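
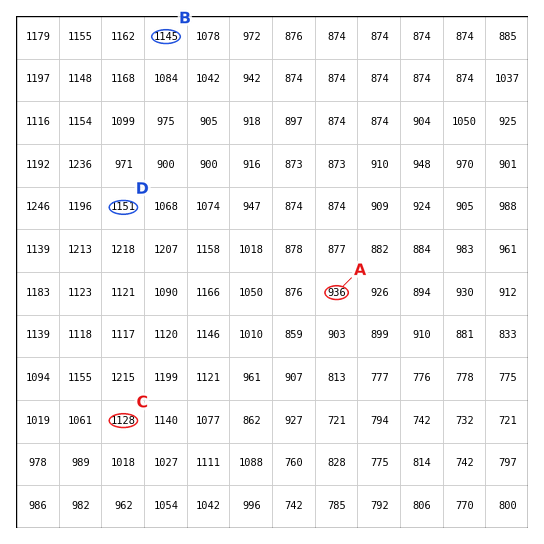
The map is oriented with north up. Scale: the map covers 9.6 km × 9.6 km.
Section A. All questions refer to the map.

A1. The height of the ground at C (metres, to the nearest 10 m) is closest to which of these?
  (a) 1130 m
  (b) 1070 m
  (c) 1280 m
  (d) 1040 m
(a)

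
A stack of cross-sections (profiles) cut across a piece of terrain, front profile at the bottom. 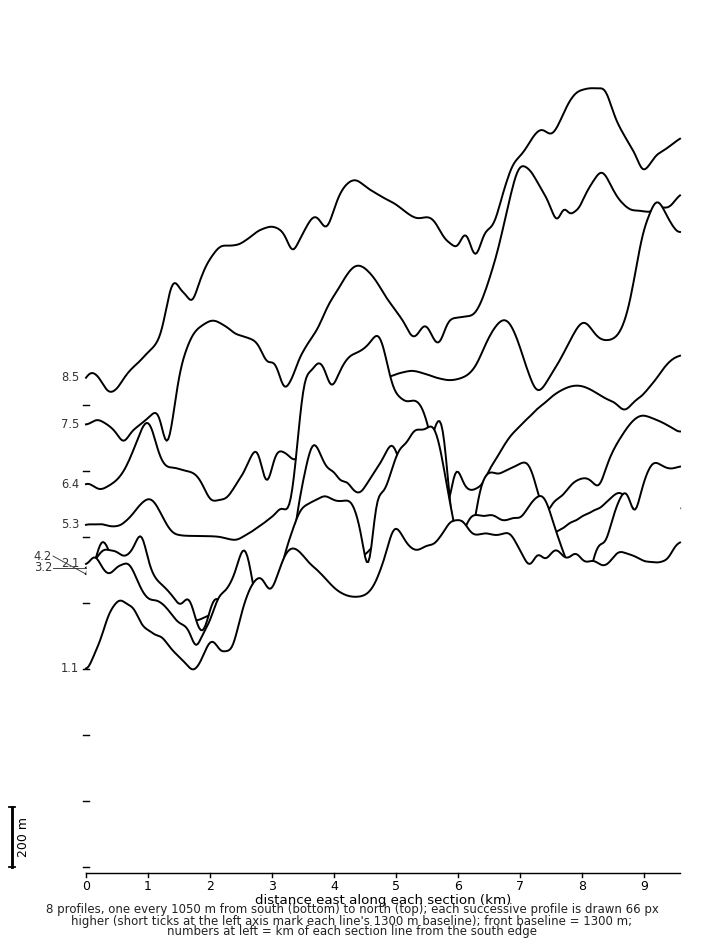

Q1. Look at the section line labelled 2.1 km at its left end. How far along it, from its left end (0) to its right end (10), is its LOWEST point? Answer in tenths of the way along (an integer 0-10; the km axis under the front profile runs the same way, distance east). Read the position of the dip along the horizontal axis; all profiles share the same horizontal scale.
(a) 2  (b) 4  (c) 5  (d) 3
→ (a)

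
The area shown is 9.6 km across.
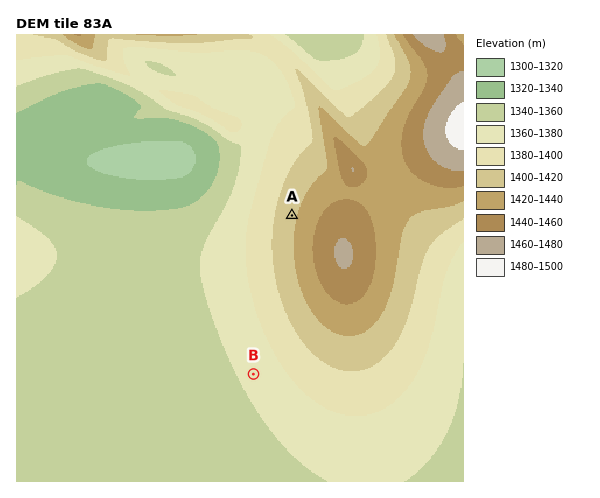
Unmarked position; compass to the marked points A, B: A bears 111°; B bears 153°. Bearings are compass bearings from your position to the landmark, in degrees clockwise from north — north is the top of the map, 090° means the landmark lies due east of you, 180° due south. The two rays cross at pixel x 144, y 158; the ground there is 1315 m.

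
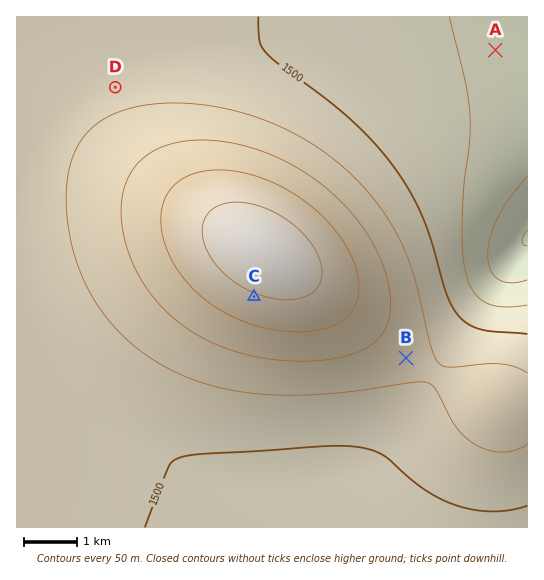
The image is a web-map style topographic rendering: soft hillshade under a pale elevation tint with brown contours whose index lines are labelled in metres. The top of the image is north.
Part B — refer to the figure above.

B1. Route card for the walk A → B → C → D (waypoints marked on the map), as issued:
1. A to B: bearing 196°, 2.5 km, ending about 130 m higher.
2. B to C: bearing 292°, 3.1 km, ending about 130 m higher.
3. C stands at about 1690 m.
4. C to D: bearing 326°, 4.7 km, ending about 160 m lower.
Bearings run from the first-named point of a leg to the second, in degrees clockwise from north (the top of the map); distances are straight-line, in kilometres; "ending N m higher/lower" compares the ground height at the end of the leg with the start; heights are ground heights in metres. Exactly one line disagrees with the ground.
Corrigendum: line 1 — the distance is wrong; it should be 6.0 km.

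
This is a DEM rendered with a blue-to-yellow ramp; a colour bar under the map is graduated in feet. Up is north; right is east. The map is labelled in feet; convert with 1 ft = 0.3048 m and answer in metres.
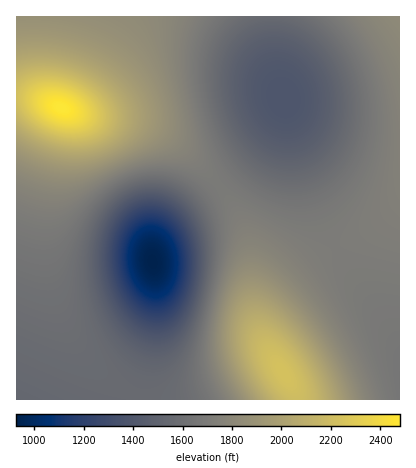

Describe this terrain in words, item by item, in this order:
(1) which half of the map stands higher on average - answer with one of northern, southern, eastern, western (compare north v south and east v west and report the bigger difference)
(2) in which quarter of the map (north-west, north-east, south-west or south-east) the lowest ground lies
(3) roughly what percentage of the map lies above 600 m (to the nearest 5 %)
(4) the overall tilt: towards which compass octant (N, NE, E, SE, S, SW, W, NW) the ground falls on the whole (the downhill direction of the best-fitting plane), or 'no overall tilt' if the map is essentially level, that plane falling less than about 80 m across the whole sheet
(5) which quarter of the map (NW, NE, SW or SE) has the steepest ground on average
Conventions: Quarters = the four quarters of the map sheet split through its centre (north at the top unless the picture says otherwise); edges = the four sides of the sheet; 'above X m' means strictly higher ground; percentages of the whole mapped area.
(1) Taken as a whole, the northern half is higher than the southern.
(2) The lowest ground is in the south-west quarter.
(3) Ground above 600 m makes up about 15 % of the sheet.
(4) There is no overall tilt: the best-fitting plane is nearly level.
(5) The steepest ground, on average, is in the north-west quarter.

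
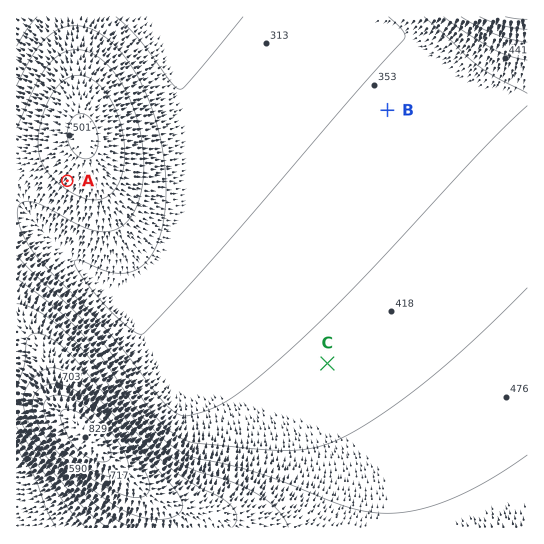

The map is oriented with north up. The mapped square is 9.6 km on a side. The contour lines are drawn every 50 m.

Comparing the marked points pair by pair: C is below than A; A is above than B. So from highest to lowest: A C B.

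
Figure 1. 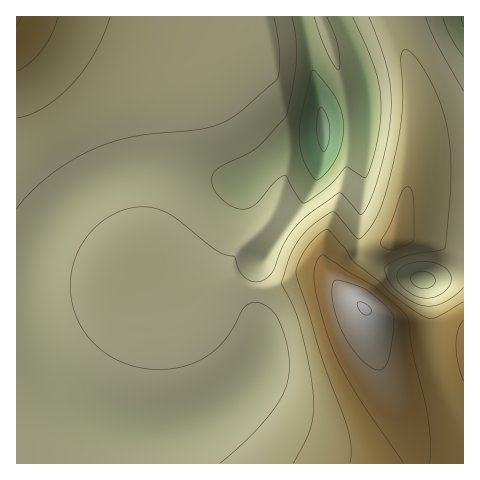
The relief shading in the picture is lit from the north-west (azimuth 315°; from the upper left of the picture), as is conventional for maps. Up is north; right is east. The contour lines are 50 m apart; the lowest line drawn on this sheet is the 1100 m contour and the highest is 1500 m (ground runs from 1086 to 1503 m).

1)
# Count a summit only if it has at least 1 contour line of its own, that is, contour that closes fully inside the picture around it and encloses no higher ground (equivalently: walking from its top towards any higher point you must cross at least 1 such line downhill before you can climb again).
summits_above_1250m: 2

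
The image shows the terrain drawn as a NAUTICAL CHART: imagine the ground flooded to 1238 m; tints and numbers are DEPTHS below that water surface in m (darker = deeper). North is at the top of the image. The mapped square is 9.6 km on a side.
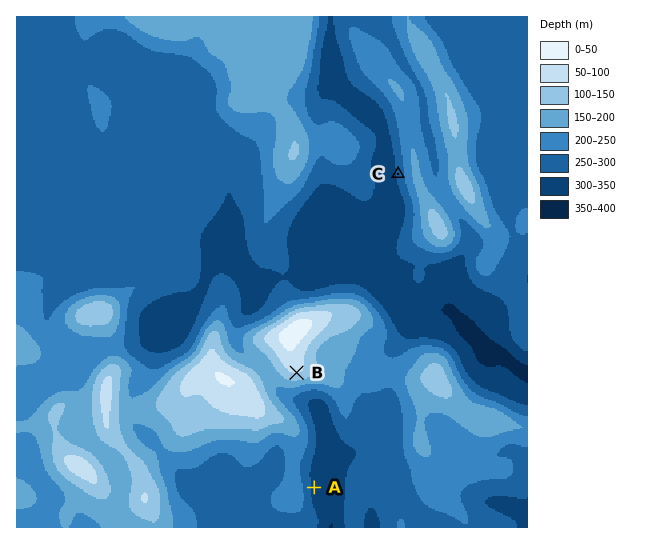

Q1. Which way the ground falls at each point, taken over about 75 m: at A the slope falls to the E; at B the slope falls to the S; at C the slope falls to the W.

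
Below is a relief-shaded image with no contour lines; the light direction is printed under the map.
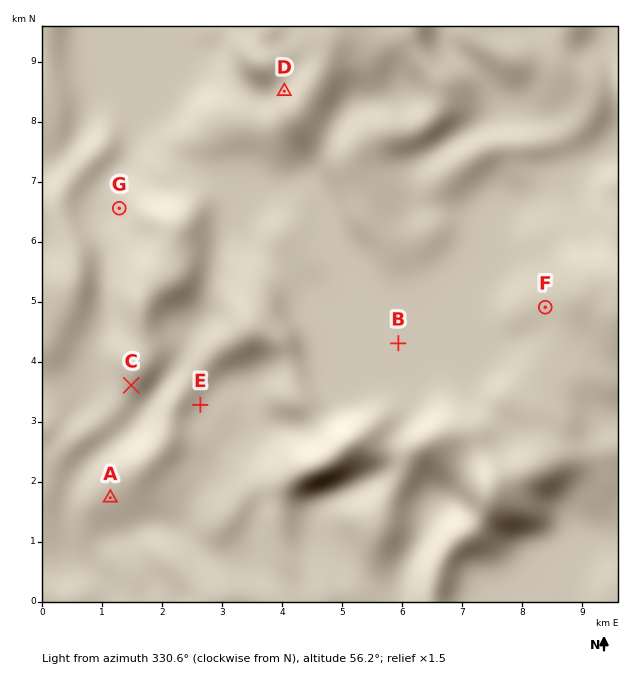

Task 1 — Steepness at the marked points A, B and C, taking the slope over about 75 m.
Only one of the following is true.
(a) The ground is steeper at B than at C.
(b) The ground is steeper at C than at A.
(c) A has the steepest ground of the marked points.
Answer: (b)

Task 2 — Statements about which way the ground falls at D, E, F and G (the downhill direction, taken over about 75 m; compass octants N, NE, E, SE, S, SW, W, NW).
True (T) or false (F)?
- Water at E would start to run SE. T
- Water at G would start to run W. T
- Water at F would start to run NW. F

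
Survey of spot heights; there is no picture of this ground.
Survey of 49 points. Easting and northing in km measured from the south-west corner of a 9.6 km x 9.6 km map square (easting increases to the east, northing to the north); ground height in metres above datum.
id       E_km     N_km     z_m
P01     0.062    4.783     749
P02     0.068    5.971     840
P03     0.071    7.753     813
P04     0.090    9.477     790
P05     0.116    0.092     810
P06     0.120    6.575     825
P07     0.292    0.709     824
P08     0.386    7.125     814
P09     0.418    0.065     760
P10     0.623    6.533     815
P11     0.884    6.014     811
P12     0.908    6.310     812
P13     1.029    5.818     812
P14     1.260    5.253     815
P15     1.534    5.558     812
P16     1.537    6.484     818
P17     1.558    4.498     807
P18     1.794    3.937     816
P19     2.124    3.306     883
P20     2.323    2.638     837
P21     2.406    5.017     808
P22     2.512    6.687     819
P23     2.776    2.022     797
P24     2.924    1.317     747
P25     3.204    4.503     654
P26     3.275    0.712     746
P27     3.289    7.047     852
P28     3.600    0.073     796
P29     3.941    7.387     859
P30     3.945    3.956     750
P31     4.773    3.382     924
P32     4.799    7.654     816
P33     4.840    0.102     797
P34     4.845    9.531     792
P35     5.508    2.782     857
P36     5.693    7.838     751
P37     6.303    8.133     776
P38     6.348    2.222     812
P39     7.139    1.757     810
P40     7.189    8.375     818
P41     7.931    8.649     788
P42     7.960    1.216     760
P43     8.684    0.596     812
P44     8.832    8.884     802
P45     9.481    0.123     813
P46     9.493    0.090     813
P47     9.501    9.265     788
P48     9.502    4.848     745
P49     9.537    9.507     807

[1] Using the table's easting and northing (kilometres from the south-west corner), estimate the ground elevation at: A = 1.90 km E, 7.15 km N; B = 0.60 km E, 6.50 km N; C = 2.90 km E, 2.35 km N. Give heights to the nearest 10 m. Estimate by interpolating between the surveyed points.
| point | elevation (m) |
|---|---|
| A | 790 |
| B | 810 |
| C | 810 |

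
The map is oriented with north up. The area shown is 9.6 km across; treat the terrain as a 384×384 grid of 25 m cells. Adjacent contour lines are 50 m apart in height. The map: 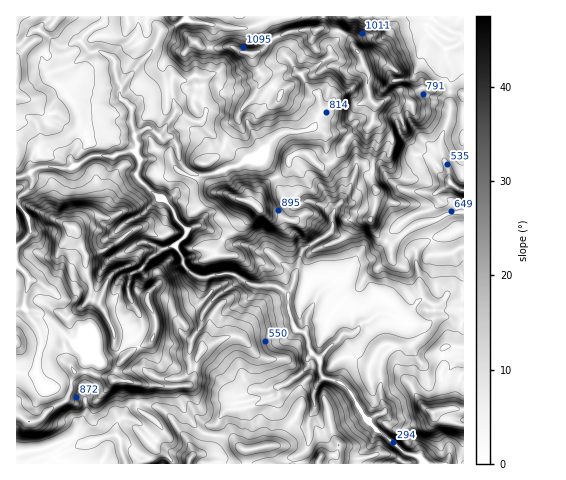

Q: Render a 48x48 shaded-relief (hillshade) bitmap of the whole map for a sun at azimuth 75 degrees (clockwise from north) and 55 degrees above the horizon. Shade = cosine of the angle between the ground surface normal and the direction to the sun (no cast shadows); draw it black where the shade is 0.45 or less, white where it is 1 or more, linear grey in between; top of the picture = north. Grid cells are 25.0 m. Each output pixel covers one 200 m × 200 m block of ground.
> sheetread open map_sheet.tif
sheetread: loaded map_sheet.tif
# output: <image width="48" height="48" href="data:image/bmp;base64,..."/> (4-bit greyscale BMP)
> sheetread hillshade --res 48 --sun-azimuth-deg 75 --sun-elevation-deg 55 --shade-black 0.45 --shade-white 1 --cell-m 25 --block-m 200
<image width="48" height="48" href="data:image/bmp;base64,Qk32BAAAAAAAAHYAAAAoAAAAMAAAADAAAAABAAQAAAAAAIAEAAATCwAAEwsAABAAAAAAAAAAAAAAABEREQAiIiIAMzMzAERERABVVVUAZmZmAHd3dwCIiIgAmZmZAKqqqgC7u7sAzMzMAN3d3QDu7u4A////AKqqqqqryomovaaJhXmJqpWd3czM3cg1ZJmaqqqayoeLzbiIVZqrzcd7zty+64QXhFRpqrqquWeqzqeZebqr3dqJzu3MY2EnUhNpu6mrp3ma7Ym6m7qrvMqa3u2zJzA1IlnLvKibqYed2ZzLq7q7q8uL7uxmZBA2ecysuoiKqHnNmKvNy6q7mcx779iHMgB7u925urmJh4qoeavty7u7h8yM7qSHMQaZq926i9lXVUVniIztu7u7mMyc7VSWQ3upq8y6ibhDV4vLqs7tu7q7qb3M1jaXRrypqruph6l3rN3LvM7su6maq63ZdVinWLuZqaqoecune9uKzd3Ly4earO2WmImnirp5u7uoi7uWScqM3rrMuWjMzv12ipmZm6d5u925mrqEa6mt7si8uJ3uzOuKiZiau6dpq+25mqqDfKi+/smru97u3Mh7qZiau6hnq9ypiapinLmu/d2rq97u7ZZ6qpmquql3qsuYeZgkzLif7e2ru83u64iKqqqqqpmIiKmIl2Za3aW/7u273Lzu2YmaqqqqqYmZmZmapiSs3YXf7+3KztvO2YqpqqqqmZmIiLqadEac7YbO/+y8ze28uIqqqaqpiJh5mNuHU0m87rd9/+2Z3sipmYqqqZmHZ5iJmahlNFvq3+dM/+ZplBeqy5mqqYVmWbmJmWVURmzuq+54/iBVRJ3duZiZmYVEjLiJmlZkSI3+7L7puhR5rO7aaIeYiYU1vaiKq1dhOK7t3N26xSer3culOJdpqXMozLmaqcsgFr7uy8qaznSIiZlQN2i5ZlFbu6qrqvsAF97ty63t7XZFZnQCiJu7QjOtypq7utUDib3t3ezO1kdlUwBc3M3sQ0fduqqqqkRohnrNvf/ck2hiABbv7L3rdFa8zMzKmYd5uYibzN7qRWUgBqz/2ru5dkWu7d3Kq9t5u6ma3t2EZ2M1d4vuuYqol1W//LvNzMqJzJirzudHh4eJd4mrmJt5uXfuurzdksuby4aszcdoeXarqaqWaaiMu5jKrszMhcuru6msq9lmmDaru7qUOZm7q6eJ3szLddurupq7vKZoqFeru6qmR6vJi5SK3su5VMuqqqqrvLeahmiamZuoeKq3amWa7cuoVLupq7u7zbiYZnmXZ6uqqqqXVDes/Mmqdbuqu7u7zaeIh5l1WKmZmauVI1e+7KnMlqqrvMu7zJeJqHmVNpiJirumEVjOy63tpqrMzLu83IeJp3qVRHmIrMyoEFi93e7tpszNy7u8yniImIl2dliZvdyYQCjd7u7dls3Mu7u8yYmImImHdUaavet2Iij/zdztud3Lq7vMuYiJmImHYzWs3aeFE1r/3tzcqu3Lu6vMqId5dHh3QCjM3IdmZW3+7/zLqe27u7u7l4mGM3ZmEEvdyGeaY37//+y7qcy8u7upd5qVI1iXV6rdp1aqQ87u/tu7qrvMvLmZmZqoMVzZiqdqqEe5ed7u7tu6q8yqu7qpiaq5NIvKqql2Z3e9283u3cuqqrqqq7u6eKqmW5iYiKuphlSO2qvNzMuqmQ=="/>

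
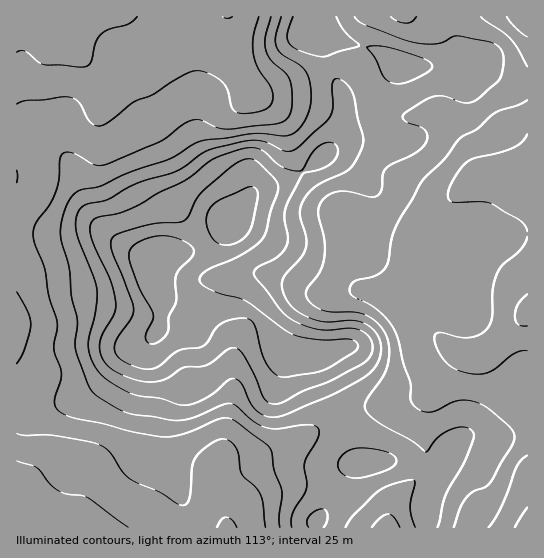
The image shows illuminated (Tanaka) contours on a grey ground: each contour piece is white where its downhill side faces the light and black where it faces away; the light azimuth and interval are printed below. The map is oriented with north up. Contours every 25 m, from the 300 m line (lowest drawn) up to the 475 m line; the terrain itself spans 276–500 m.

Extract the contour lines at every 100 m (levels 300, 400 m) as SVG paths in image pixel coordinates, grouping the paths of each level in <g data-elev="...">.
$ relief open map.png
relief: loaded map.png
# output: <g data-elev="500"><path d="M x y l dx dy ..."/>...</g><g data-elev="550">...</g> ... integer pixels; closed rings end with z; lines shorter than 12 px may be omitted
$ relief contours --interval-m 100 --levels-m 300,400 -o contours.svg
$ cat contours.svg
<g data-elev="300"><path d="M217 527l5-8 4-2 5 2 6 8"/><path d="M515 527l12-20"/><path d="M17 461l20 7 13 16 9 7 8 3 15 2 7 2 39 29"/><path d="M527 326l-9-2-2-3-1-6 3-11 9-10"/><path d="M137 17l-8 7-20 5-8 6-6 8-4 19-5 4-41-1-7-3-13-11-4 0-4 1"/></g><g data-elev="400"><path d="M324 527l3-5 1-7-2-4-4-2-7 2-6 6-2 5 2 5"/><path d="M354 478l12-1 21-7 8-5 1-4 0-3-7-5-15-4-15-1-10 3-9 7-2 8 5 8z"/><path d="M268 417l9 0 9-3 60-26 24-15 7-8 3-10 1-8-2-8-4-8-6-5-14-5-30 1-18-5-10-6-7-6-5-8-3-10 2-10 18-20 4-10 0-10-6-23 1-7 3-8 6-8 7-5 33-17 6-8 6-15 1-9-5-19-5-24-6-9-9-6-4 1-2 3 1 24-3 10-6 6-30 27-9 1-18-8-12-3-12 1-30 8-11 4-26 18-39 12-31 17-21 5-6 5-3 8 0 9 2 10 16 40 3 12-1 21-7 27-1 9 4 15 9 13 12 10 20 10 28 4 22 7 10-1 11-5 10-6 15-13 6-1 7 5 12 24 7 6z"/><path d="M393 83l10 0 14-5 13-8 2-5-10-7-28-9-16-3-11 1 8 12 9 18 3 4z"/><path d="M293 17l-6 17 2 9 10 7 23 7 37-11-1-3-13-12-9-14"/></g>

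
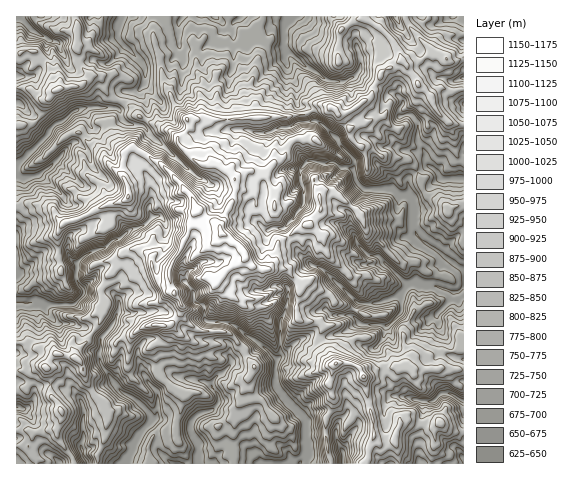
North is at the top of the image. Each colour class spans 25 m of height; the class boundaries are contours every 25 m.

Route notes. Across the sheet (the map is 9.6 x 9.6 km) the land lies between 650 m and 1160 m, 830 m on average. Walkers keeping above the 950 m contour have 13.8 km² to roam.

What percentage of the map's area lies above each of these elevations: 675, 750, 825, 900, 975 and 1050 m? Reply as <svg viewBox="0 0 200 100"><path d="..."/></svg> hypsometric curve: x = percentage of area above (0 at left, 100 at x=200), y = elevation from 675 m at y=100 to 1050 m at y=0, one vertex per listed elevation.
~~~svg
<svg viewBox="0 0 200 100"><path d="M190 100l-39-20-54-20-48-20-27-20-15-20"/></svg>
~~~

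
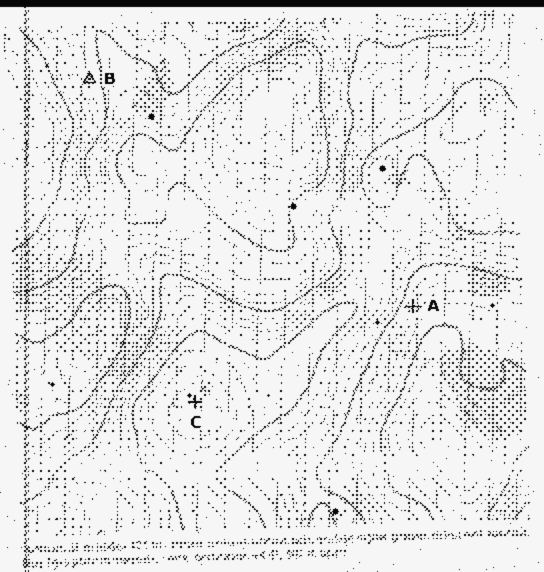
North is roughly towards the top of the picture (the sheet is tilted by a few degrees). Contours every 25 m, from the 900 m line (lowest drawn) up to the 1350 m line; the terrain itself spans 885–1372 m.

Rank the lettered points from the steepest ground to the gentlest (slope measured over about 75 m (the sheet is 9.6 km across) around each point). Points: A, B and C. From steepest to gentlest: A B C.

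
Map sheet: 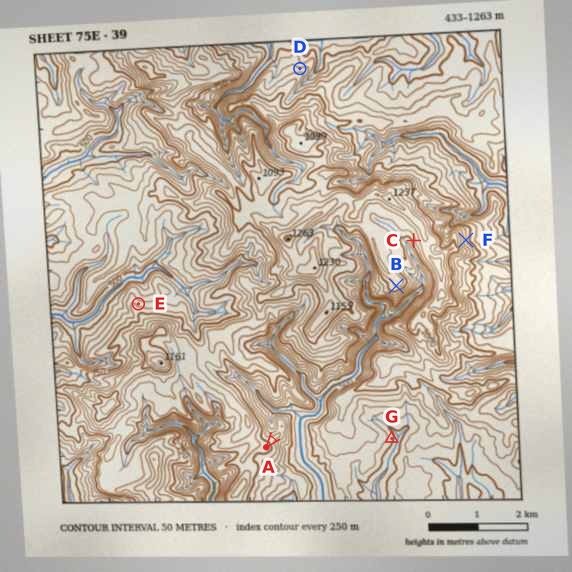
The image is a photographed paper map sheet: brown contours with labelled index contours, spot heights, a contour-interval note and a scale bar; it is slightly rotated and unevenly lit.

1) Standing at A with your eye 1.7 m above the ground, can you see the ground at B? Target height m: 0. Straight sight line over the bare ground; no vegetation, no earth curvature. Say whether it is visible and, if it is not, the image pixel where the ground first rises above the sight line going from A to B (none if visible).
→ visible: true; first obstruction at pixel None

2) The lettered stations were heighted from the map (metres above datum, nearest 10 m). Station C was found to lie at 1020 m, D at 610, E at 680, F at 800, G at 520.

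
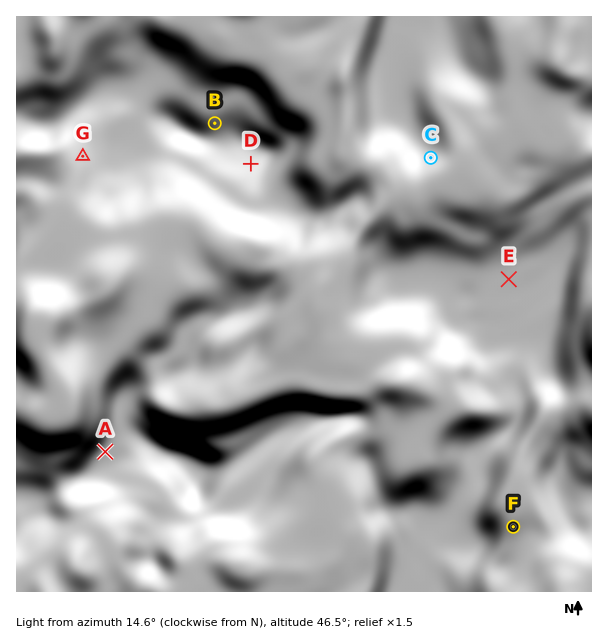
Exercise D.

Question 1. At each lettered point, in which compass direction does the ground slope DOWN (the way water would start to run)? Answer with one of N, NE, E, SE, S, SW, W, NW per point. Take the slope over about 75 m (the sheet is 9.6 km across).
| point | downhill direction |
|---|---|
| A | SE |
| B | S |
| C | NW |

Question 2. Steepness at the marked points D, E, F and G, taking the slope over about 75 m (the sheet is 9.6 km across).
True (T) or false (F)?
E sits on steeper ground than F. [F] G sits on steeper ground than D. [T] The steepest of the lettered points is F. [F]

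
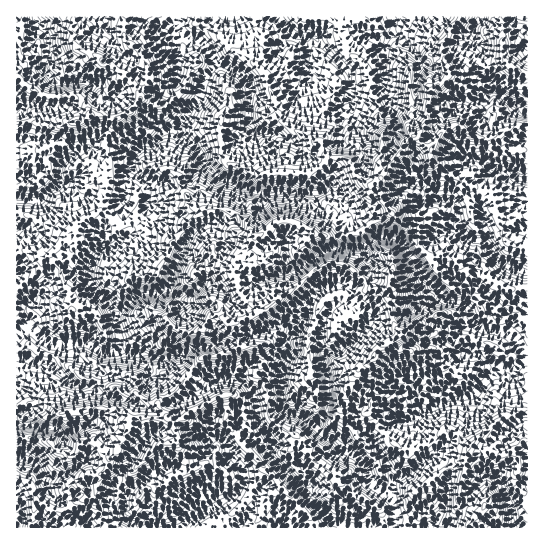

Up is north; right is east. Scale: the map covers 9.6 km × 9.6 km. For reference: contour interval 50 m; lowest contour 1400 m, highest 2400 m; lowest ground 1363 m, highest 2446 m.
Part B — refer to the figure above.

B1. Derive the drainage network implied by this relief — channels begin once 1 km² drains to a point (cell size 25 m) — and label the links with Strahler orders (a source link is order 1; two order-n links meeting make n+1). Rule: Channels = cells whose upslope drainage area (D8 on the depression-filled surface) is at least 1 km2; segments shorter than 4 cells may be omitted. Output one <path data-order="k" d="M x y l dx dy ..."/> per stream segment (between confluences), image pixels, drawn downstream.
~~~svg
<path data-order="1" d="M149 527l33 0"/><path data-order="1" d="M510 506l3 7 0 9 1 1 0 4"/><path data-order="1" d="M109 503l0 7 4 9 0 8"/><path data-order="2" d="M391 501l4 5 0 21"/><path data-order="1" d="M393 479l-2 22"/><path data-order="1" d="M43 477l-4-8-6-7-6-3-10-1"/><path data-order="1" d="M230 450l1 4 7 8 5 9 0 12-1 3-11 12-9 4-8 7-5 1-8 4-3 3-9 4-7 6"/><path data-order="2" d="M318 430l12 8 13 13 10 3 13 13 4 14 8 8 7 4 6 8"/><path data-order="1" d="M51 429l-9 0-1-2-8-1-2-1-14 0 0-2"/><path data-order="1" d="M423 410l7 0 21-11 12-1 6-3 2 0 31-28 12 0 3-1 9-9 1 0"/><path data-order="1" d="M242 381l11 10 4 10 0 4 1 1 0 15 4 8 8 8 3 5 0 3 1 1-5 8 1 4 61 63 3 1 4 0 9 4 4 0 2 1 24 0"/><path data-order="1" d="M54 366l-5-4-16 0-8-5-8 0"/><path data-order="1" d="M161 358l-4 0-10-4-9 0-1-1-14 0-1-2-8 2"/><path data-order="2" d="M114 353l-11 0-1-2-3 0-12-8-10 0-2 2-24 0-8-4-10-11-3-1-7 0-6 5"/><path data-order="1" d="M339 349l-6 4-3 0-5 2 0 16 2 4 0 14 2 1 0 5-2 2 0 14-1 3-9 9 0 4 1 3"/><path data-order="1" d="M299 329l-4 4 0 5 2 1 0 11-2 3-9 9-3 9-1 2 0 33 8 7 8 1 8 5 12 11"/><path data-order="2" d="M115 315l0 8 3 6 0 5 1 1 0 14-1 0-4 4"/><path data-order="1" d="M177 294l-7-4-4 0"/><path data-order="2" d="M166 290l-8 4-3 0-1-1-13 0-3 1-19 19-4 1 0 1"/><path data-order="1" d="M287 271l4 0 2 2 5-2 11-10 6-3 7-5 9-4 12 0 6-3 18-1 12-8 11 0 1 1 4 0 6 3 5 5 3 7 8 8 8 14 17 18 3 8 2 1 12 0 3 1 7 7 2 8 11 11 3 1 14 0 2 1 4 0 6 4 8 8 0 4 8 8 0 2"/><path data-order="1" d="M110 250l-8-1-5 5-3 5-3 11-1 1-1 8 8 14 12 12 1 4 4 4 0 2 1 0"/><path data-order="1" d="M185 243l-4 7-3 9-7 14-1 12-4 5"/><path data-order="1" d="M445 198l6 3 4 4 3 6 0 14 16 16 9 0 3 1 3 3 2 6 4 4 0 2 8 8 8 4 10 1 6 3"/><path data-order="1" d="M327 185l-4 4 0 1-4 3-22 0-2-2-38 2-11-6-7-1-8-5-2 0-2-2-5 0-3-1-14-15-2-5-4-7-20-20 0-8"/><path data-order="1" d="M58 183l-20 18-21-2"/><path data-order="1" d="M133 170l-2-3 0-6 2-2 0-4 2-4 8-6 7 0 13-14 4-1 6-5 4 0 2-2"/><path data-order="1" d="M505 169l2 0 10 9 2 1 8 0"/><path data-order="1" d="M255 129l-6-8 0-35-2-3-10-12-12-5-6-4-2 0-3-4 0-3-3-2"/><path data-order="2" d="M179 123l0-1 8-8 3-7 8-8 3-5 4-19 5-5 3-5-2-12"/><path data-order="1" d="M485 99l6-8 3-1 1 1 3 0 8 8 8 6 4 1 5 5 4 2"/><path data-order="1" d="M349 97l0-3 1-1 0-19-1-3-31-30 0-2-5-2-6 0"/><path data-order="1" d="M71 81l-14 2-4-2-8-10-2-2 0-7 2-1 0-24-4-4-3 0-3-3 0-13"/><path data-order="1" d="M385 71l0-28 5-8 0-2 3-3 0-11-2-2"/><path data-order="1" d="M307 55l0-18"/><path data-order="2" d="M211 53l-13-14-11-1-8-7-2-5 0-4 2-5"/><path data-order="2" d="M307 37l-2-2-8 0-3-1-11-11-4-6"/>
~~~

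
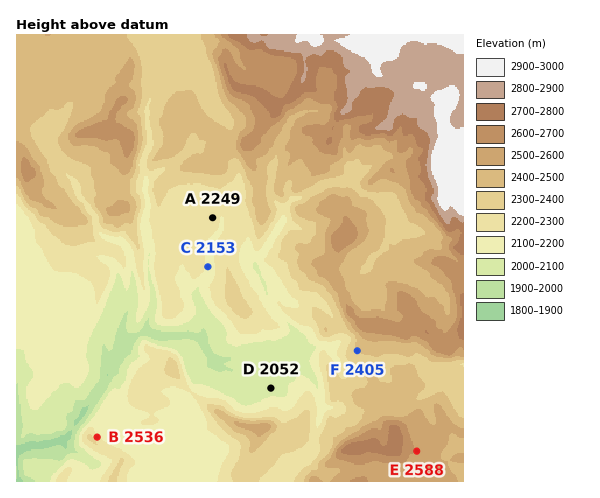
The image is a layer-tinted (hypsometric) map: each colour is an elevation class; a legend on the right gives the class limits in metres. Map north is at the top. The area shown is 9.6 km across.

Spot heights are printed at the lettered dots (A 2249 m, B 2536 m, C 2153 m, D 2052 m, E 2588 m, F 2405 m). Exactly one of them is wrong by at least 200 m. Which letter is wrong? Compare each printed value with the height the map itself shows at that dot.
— B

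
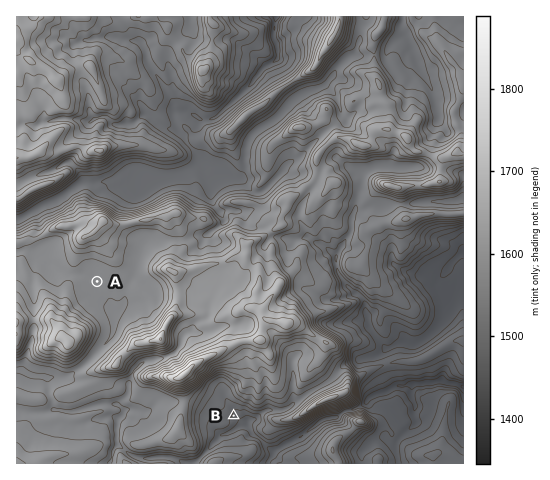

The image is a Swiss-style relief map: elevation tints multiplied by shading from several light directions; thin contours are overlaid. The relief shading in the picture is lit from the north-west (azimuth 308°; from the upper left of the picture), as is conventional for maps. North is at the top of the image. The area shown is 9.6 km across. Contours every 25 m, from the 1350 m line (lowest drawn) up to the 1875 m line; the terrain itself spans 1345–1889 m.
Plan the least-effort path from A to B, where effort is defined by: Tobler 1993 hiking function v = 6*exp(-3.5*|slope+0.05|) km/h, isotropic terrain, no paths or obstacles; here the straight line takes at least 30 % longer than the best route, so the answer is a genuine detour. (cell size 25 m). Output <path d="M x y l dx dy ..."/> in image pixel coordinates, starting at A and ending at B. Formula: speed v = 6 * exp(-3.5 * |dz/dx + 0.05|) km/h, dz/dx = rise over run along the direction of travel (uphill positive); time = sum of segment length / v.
<path d="M97 281l0 31 6 11 0 30-8 16 1 3 9 5 25 0 2 1 7 7 5 3 10 0 28 14 3 0 2 1 14 0 26 13 7 0"/>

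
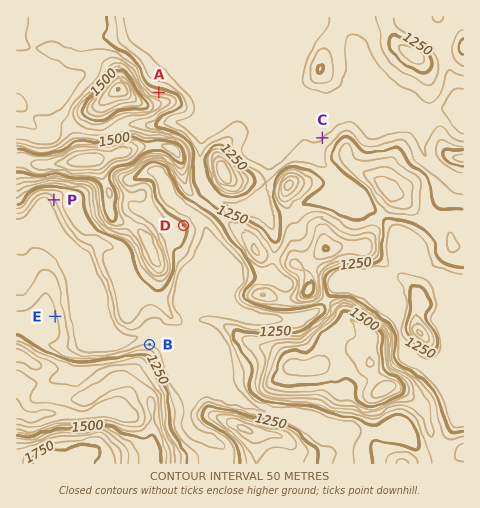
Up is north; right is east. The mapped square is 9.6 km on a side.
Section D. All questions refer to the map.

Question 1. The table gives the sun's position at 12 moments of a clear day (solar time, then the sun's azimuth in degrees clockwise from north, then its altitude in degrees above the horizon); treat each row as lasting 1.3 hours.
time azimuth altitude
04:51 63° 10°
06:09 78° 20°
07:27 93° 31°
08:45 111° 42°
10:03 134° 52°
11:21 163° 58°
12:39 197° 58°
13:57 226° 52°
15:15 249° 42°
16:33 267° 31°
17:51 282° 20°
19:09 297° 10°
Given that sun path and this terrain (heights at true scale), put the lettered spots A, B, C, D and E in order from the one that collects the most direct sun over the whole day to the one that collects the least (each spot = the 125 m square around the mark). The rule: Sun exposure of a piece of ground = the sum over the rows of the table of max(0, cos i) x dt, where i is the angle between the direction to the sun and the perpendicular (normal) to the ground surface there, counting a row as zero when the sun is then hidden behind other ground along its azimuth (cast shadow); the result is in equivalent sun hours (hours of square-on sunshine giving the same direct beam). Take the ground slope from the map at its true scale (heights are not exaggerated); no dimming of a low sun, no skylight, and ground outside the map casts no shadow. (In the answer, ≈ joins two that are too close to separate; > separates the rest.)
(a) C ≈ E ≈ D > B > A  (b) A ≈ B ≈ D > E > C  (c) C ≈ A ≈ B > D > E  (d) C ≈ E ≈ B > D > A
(a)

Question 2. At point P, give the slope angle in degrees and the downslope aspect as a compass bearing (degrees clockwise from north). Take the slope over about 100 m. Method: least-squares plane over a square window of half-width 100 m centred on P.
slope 22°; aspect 241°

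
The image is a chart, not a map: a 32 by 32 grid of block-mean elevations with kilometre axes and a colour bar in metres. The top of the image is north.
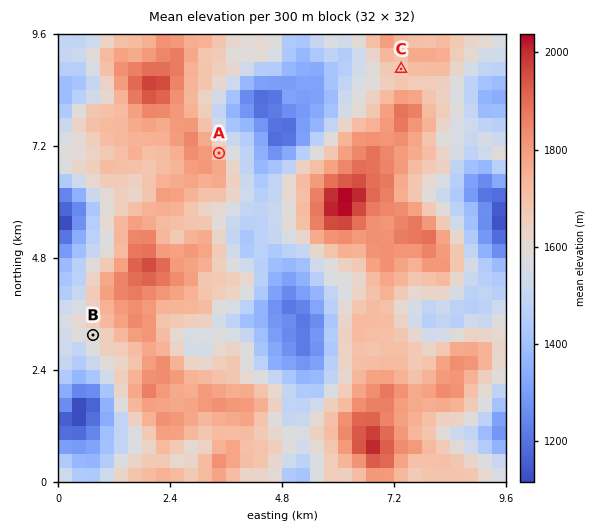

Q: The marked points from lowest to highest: B C A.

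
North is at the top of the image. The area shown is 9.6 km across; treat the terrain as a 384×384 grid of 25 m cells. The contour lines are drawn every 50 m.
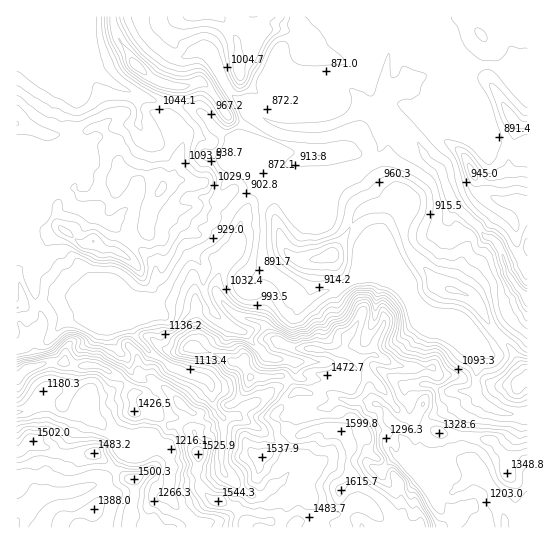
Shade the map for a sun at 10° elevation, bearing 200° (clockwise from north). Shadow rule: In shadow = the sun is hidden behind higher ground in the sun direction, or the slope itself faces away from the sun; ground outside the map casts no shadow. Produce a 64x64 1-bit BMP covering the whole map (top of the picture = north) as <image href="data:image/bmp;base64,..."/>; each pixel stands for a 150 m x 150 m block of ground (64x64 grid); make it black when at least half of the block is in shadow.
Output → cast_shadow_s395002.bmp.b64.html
<image width="64" height="64" href="data:image/bmp;base64,Qk0+AgAAAAAAAD4AAAAoAAAAQAAAAEAAAAABAAEAAAAAAAACAAATCwAAEwsAAAIAAAAAAAAA////AAAAAAAAADgAABgcAAAA/Af+OPwABgH4D/w5/QAH4PB/mAP/gABg8P+AB//AAAAx+ICf/eAAAwH4Ab/8AAAPwPAAP/4AAB/g4AA//gACP+FjAB/+Bp//4+eAJ/4P///h7wAv8H///cP/ON/v///4B/4//x////gDzw/+j/9/+QfHh/2f/z/wT+HB/b/4PwPf4Pwb/+AcA//gPAeR+AAP/8f/7wf+4f//B//I//////A/+Df/////4f+H///zf//v/38//+d//////9v/zz//////yf/f///////r/5/f////////vx////////8/H//7////+P8P//v////z/w/++//////+B/zL//////4DgY//+f///AAHA//+///9AB8A//////kB/gB/////+AP8ADf////wF/wAM3//v8AH8AAS/8O/gAMwBwz/gB8AAgACBH0wfgAAAAAkCDj+AAAAA/gAEfwwAAA/+AAH/H8AA/f4AAP8ewAD9+AAA/jxAAfz4AcB8fAAB+Dgf8Dj8AAPgcH/wcfwP4cHh4GCAfD/4R8eAAAAY//+/jwAAAAH///AeAAAAAf//gB4AAAAD/8cHPAAAAAf/gB/4AAAAB/4AP/oAAAAGHAD/8AAAAAAAAP/wAAAAAAAB//AAAAAAAAH/4AAAAAAAA/wAIAAAAAAD+AAAAAAAA=="/>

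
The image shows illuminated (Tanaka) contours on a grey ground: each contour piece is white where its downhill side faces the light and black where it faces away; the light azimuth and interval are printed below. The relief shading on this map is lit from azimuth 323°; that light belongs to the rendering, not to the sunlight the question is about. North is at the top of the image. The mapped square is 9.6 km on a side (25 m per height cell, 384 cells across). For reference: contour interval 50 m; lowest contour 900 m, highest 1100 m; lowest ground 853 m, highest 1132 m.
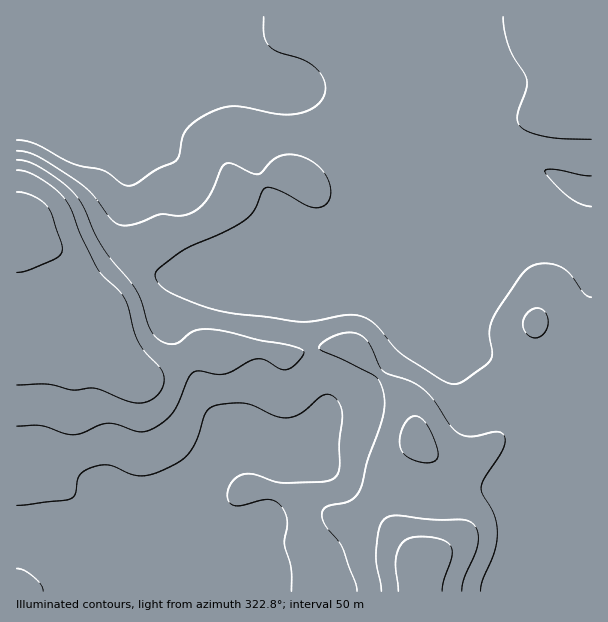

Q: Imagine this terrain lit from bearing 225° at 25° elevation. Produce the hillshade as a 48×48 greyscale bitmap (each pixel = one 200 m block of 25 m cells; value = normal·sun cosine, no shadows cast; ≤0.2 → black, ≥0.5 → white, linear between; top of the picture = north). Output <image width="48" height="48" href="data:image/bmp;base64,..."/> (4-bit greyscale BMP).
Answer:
<image width="48" height="48" href="data:image/bmp;base64,Qk32BAAAAAAAAHYAAAAoAAAAMAAAADAAAAABAAQAAAAAAIAEAAATCwAAEwsAABAAAAAAAAAAAAAAABEREQAiIiIAMzMzAERERABVVVUAZmZmAHd3dwCIiIgAmZmZAKqqqgC7u7sAzMzMAN3d3QDu7u4A////AKmHm7u7vMy7u7u8zd3d7//8qHeKu7u7u5h3q7u7vMy7u7vMzd3e///sqYiJq7u7u3d5u7u7vLu7u7zMzd3e///bqYiJq7u7u3iru7u7u7u7u8zMzd7u7/7KiIh4mru7u6u7vMy7u7u8zMzMze7u7uynZndmiru7u8zN3dy7u7vN3My8zv7t3cp2Vmdmiru7u+7u7cu7u7zd3czM3u27vKhmZ4dmiru7u+7u26q8zM3d3czM3cqau6iJmql3m7u7u93Luqvd3d3czMu7upiKzKq8zLqZq7u7u7u6q83u7dzMy7qZmYm93cze7cuqu7u7u7u7zN3u7cy7u6mZqqve7d7/3Lqqu7u7u7u83d3u3Mu6u6q7u7ze3d/9uYiaq7u7u8ze7d3u3Muqq7u7y7zd3e7rhmeZqqu7u93u7d3v7Mupq7vN3Mzd3e7JZWiaqaq7u93u7d7/7bqavM3u3Mzd3e24VXmqqaqrqt7u3d7/7Lmbze7u3Lzd7u2nVYq7qqq7u97u3d//25is7u7u3Lze7tyWRYq7qru7u93d3N7tuXit7t3u27zv/sp0RYq6q7u7u93dzN3bhmi97c3dy83/7KdTRpu7vMy7u93MzM3JZGm93LzMu83uynQ0abvM3dy7u8zLu8y3RHq8upqqmavLlkNHm83d7uy7u7u7u8ymNYqph3eHd4mYZDR6u83e7tyqqrqqqruVRpqXZVZlVnd2Q0eru8zd3cuZmaqqqrp0R5l2VWZmZ3h2VXq7u7zMzLqImbqqq7lTNohmZ3iJmaqZiKu7u7zMzLmIibu7u5cyR4h3iau7u7u6q7u7u7vMzLmImczMunQkeamau7u7u7u7u7u7u7vM3LqZmszMqENHvLu8zLu8zMzMy7u7u7vN3LqZqru6hCN6zLvN3M3e3czdy7u7u7vN3LqqqqqoUyWKuqvN3d3t3d3dy7u7u7vNzLu6qqqXQjaJqqq8zMzMzN3Luqu7u7vNzMy6mbqWITaJqqmrzLu8zdy6qau7u7vMzMuYiKljADZ5qpmry6q83cuqmau7u7u8zLmHmoYgAUaJqpmsy6q83bqpmau7u7u7u5h5uzEAAmeJqpm926q8y6mZmru7u7u7upmrzQAAJXiKuqvN26q7upmaq7u7u7u7u7ze7gACWJmrzLzdypqqmZmqu7u7u7u83e//7iJHmqq83MzcuZmpmJmru7u7u7vN7//+3WeJq7zd3Mu7qZmZmZqru7qqu7vN7/7czJqrvM3cy7q6qZmZmqq7u7qqu7vN7ty7u7u7zMzLuqqrqqqqqrvMy7qqu7u83cuqq7u7zMu6qqq7u6q7u7zMy7qqu7u87curu7u7zLu7qqvMy7u7u83dy6qqu7u97tu7u7u7zLu7u7zMy7u8zN3dy6qru7vO/tu7u7u7zLu7u8zMy7zMzd3dy6q7u7vP/su7u7u7zLu7vMzMu7zMzN3cu7vMu7vf7bu7u7u7zLu7vMzMu8zMzMzMu7zLqrzf7Lu7u7u7zLu7vMzMu8zMzMzLu8zLqrzv7Lu7uw=="/>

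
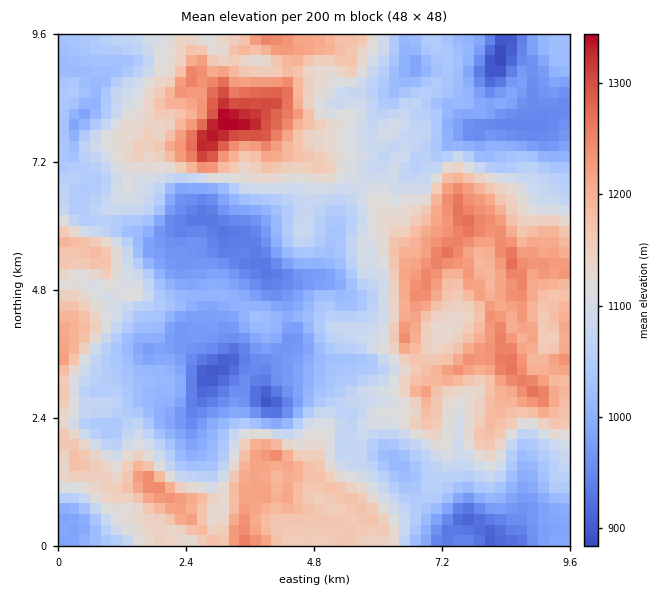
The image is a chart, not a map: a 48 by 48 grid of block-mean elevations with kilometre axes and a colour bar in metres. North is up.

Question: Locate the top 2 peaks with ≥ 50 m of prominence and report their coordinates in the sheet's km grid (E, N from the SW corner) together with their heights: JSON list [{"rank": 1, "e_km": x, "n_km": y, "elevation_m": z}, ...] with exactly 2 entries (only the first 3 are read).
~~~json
[{"rank": 1, "e_km": 3.06, "n_km": 7.99, "elevation_m": 1351}, {"rank": 2, "e_km": 8.54, "n_km": 5.29, "elevation_m": 1279}]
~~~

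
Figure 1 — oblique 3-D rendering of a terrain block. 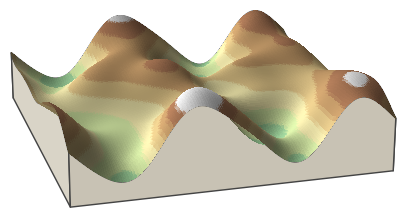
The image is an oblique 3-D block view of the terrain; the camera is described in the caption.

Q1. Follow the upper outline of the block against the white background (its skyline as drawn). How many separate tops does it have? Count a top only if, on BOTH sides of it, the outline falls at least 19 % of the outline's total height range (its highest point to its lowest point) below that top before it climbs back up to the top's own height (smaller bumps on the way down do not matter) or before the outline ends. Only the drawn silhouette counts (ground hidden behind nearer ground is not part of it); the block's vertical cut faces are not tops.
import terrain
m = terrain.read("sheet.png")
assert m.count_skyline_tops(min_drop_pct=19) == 2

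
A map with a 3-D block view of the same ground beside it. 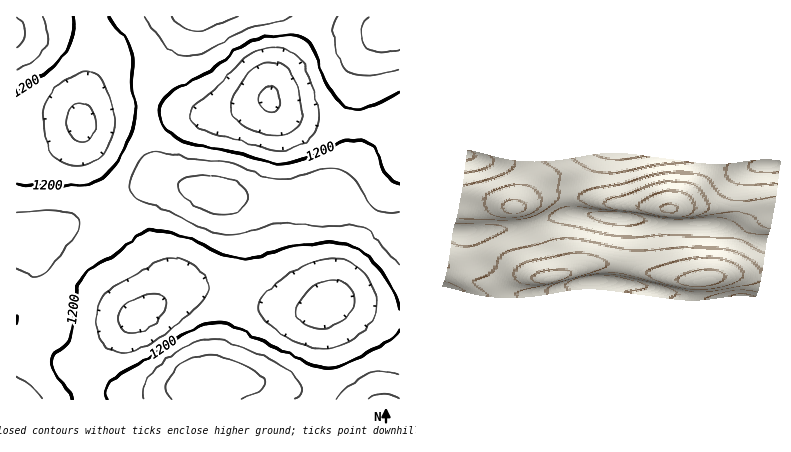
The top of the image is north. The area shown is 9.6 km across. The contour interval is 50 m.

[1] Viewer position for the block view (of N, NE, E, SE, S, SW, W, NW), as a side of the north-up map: S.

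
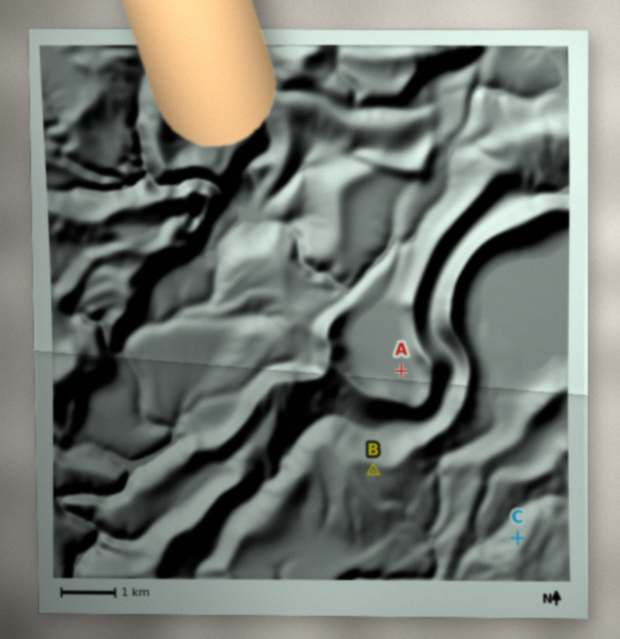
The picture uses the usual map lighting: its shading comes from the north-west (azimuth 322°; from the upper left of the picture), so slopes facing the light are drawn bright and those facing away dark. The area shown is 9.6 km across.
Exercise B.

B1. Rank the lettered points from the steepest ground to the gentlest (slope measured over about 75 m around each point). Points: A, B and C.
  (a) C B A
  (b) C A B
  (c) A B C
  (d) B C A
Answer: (a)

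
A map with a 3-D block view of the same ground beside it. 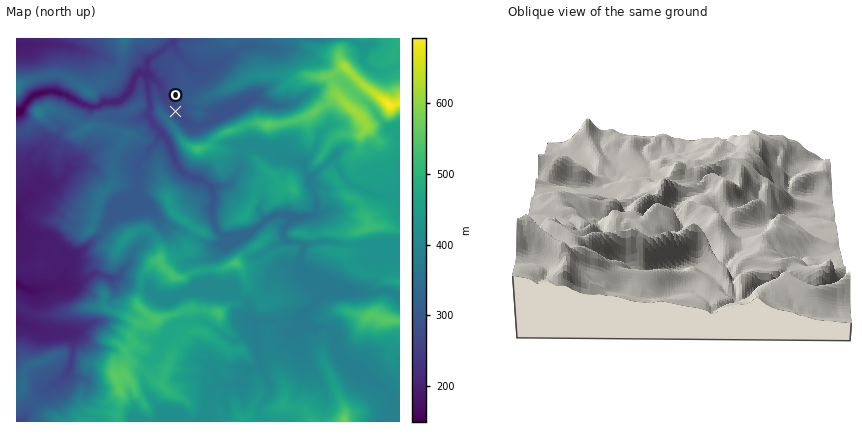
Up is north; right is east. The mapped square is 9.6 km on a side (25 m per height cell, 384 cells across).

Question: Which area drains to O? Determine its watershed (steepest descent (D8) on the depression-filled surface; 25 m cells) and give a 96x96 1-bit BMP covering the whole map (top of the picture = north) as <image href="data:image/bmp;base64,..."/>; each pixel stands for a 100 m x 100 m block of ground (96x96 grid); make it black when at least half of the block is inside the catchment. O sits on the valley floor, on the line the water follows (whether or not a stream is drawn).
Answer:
<image width="96" height="96" href="data:image/bmp;base64,Qk2+BAAAAAAAAD4AAAAoAAAAYAAAAGAAAAABAAEAAAAAAIAEAAATCwAAEwsAAAIAAAAAAAAA////AAAAAAAAAAAAAAAAAAAAAAAAAAAAAAAAAAAAAAAAAAAAAAAAAAAAAAAAAAAAAAAAAAAAAAAAAAAAAAAAAAAAAAAAAAAAAAAAAAAAAAAAAAAAAAAAAAAAAAAAAAAAAAAAAAAAAAAAAAAAAAAAAAAAAAAAAAAAAAAAAAAAAAAAAAAAAAAAAAAAAAAAAAAAAAAAAAAAAAAAAAAAAAAAAAAAAAAAAAAAAAAAAAAAAAAAAAAAAAAAAAAAAAAAAAAAAAAAAAAAAAAAAAAAAAAAAAAAAAAAAAAAAAAAAAAAAAAAAAAAAAAAAAAAAAAAAAAAAAAAAAAAAAAAAAAAAAAAAAAAAAAAAAAAAAAAAAAAAAAAAAAAAAAAAAAAAAAAAAAAAAAAAAAAAAAAAAAAAAAAAAAAAAAAAAAAAAAAAAAAAAAAAAAAAAAAAAAAAAAAAAAAAAAAAAAAAAAAAAAAAAAAAAAAAAAAAAAAAAAAAAAAAAAAAAAAAAAAAAAAAAAAAAAAAAAAAAAAAAAAAAAAAAAAAAAAAAAAAAAAAAAAAAAAAAAAAAAAAAAAAAAAAAAAAAAAAAAAAAAAAAAAAAAAAAAAAAAAAAAAAAAAAAAAAAAAAAAAAAAAAAAAAAAAAAAAAAAAAAAAAAAAAAAAAAAAAAAAAAAAAAAAAAAAAAAAAAAAAAAAAAAAAAAAAAAAAAAAAAAAAAAAAAAAAAAAAAAAAAAAAAAAAAAAAAAAAAAAAAAAAAAAAAAAAAAAAAAAAAAAAAAAAAAAAAAAAAAAAAAAAAAAAAAAAAAAAAAAAAAAAAAAAAAAAAAAAAAAAAAAAAAAAAAAAAAAAAAAAAAAAAAAAAAAAAAAAAAAAAAAAAAAAAAAAAAAAAAAAAAAAAAAAAAAAAAAAAAAAAAAAAAAAAAAAAAAAAAAAAAAAAAAAAAAAAAAAAAAAAAAAAAAAAAAAAAAAAAAAAAAAAAAAAAAAAAAAAAAAAAAAAAAAAAAAAAAAAAAAAAAAAAAAAAAAAAAAAAAAAAAAAAAAAAAAAAAAAAAAAAAAAAAAAAAAAAAAAAAAAAAAAAAAAAAAAAAAAAAAAAAAAAAAAAAAAAAAAAAAAAAAAwAAAAAAAAAAAAAAD+AAAAAAAAAAAAAAH+AAAAAAAAAAAAAAH/gAAAAAAAAAAAAAP/4AAAAAAAAAAAAAf//AAAAAAAAAAAAAf//w8AAAAAAAAAAA/////wAAAAAAAAAAf////+AAAAAAAAAAP/////gAAAAAAAAAAP////wAAAAAAAAAAP////8AAAAAAAAAAH////+AAAAAAAAAAB/////AAAAAAAAAAAf////AAAAAAAAAAAH///+AAAAAAAAAAAB///+AAAAAAAAAAAAf//+AAAAAAAAAAAAD+HkAAAAAAAAAAAAAAAAAAAAAAAAAAAAAAAAAAAAAAAAAAAAAAAAAAAAAAAAAAAAAAAAAAAAAAAAAAAAAAAAAAAAAAAAAAAAAAAAAAAAAAAAAAAAAAAAAAAAAAAAAAAAAAAAAAAAAAAAAAAAAAAAAAA="/>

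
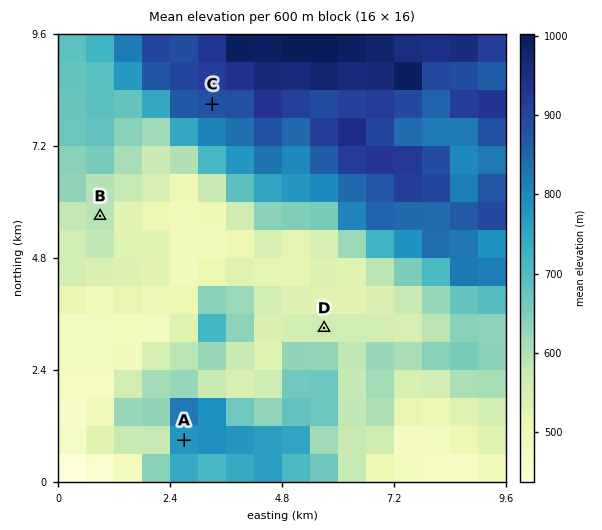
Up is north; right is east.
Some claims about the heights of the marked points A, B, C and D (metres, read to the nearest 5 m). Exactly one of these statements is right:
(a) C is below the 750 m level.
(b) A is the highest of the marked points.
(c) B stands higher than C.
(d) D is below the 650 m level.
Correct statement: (d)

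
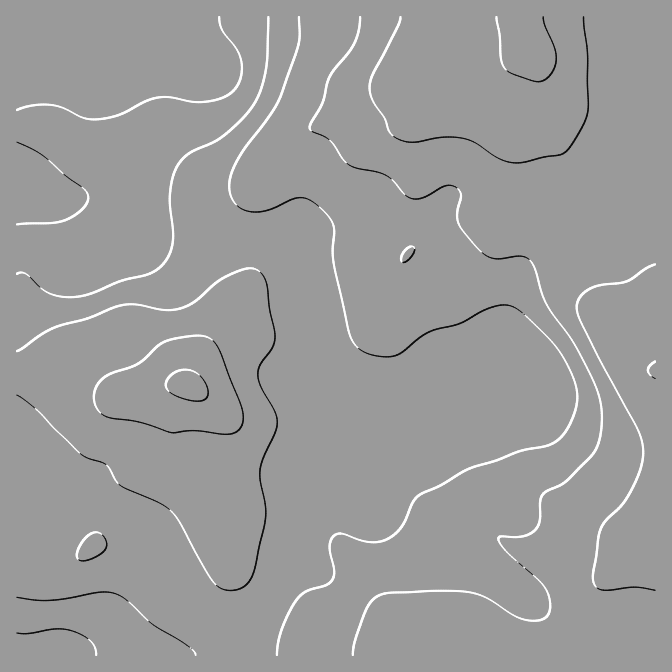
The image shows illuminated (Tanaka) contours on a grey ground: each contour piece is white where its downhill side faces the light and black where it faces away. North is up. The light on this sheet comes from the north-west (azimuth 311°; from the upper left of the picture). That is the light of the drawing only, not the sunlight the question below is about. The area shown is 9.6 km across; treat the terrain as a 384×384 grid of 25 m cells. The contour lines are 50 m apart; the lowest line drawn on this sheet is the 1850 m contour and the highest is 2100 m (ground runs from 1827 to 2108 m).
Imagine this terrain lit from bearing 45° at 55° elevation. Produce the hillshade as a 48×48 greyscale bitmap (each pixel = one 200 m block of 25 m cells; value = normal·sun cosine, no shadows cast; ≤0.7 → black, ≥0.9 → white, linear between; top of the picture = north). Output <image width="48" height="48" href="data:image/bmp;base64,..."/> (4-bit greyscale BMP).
<image width="48" height="48" href="data:image/bmp;base64,Qk32BAAAAAAAAHYAAAAoAAAAMAAAADAAAAABAAQAAAAAAIAEAAATCwAAEwsAABAAAAAAAAAAAAAAABEREQAiIiIAMzMzAERERABVVVUAZmZmAHd3dwCIiIgAmZmZAKqqqgC7u7sAzMzMAN3d3QDu7u4A////AIiId3d3ZmeIh2Z4mYd4mpmZmau7upmZmXd3d3d2ZWeId2Z4mZh4mqmZqry7qYmZmWZmZnZlVmeHd3d4mph4qqqqvMy6mIiZmFVVZmZVZ3iHd4iJqpiJu7u7zMuod3iId2VVVmVWeIh3eJmJqpiau7u7u6mHdnd2ZndmZmZniYdmeamZqYiaqqqqqpiHdnd3d4h3d3d4mYZWiqmZmImqqqmZmIh3d3d3d4iIiImZmXVXm6qZiIqqqZmYiIiIiHd4iJmIiZqqmGRYq6qYiJqqmZmIiJmZiHeJmZmYiaqph1Roq7qZiaqpmIiIiaqYiHeJmZmYiZqYdVV5q7qZmaqpiIiImqmIiIiZmJmYiZmHVVaKvMuZmZmZiJmZqqmImYmYiJmYiIh2VWebzMqZmZmZiZqaqpmZmZmYiJmYd3dmZnmru7qZmZmZmaqqqqmqqZmIiJmHd3d2Z5qqqqqZmZmZmamaqqqrqZmHeJh2Znd2eJqYiaqZmZmZmZmZqqq7qYh2d4d2VmZmeIhmiqqpmZmZmZmZmZqqmHdmZ3dmZmZmZmVXq8upmZmZmZmZmZmZl3ZVZ3d2ZmZmZUV6zdypmZmZmZmZmZmZh1Q0Vnd3d3iHZmit7tupmZmZmZmZmZmZl0ISRnd4iImYiJve7cqZmZmIiZmZmZmZhRADV3eImaqpmbze3KmZmYh3iZmZmZmZcgAVeIiZqqqpmrzdypmZmHd4iZmZmZmYQABHmZmqqpmZq7zMuqqpmHd4iZiImZmFEAJpqpqruqmau7u7qrupiHd4iIiIiZhSABWKu5q7u6q8zLqqq7upiHZniIiIiHYyElerupq8y7vMy6mZq7upiGZniZiIh2UzRnm7qqu7u6u8upmZq7qph2Z4iZmIh2ZVaJq6qau7qqq7qZmaq7qph2d4mZmId3ZmeJqqmbu6qZqqmImZqqqZh3eImZmHZnd3iZmqqru6qZmpiImZmamYh4iImZmHd4iImZqqq8u6qZmYd3iIiJmIiIiIiZmHeJmZmZqru7uqmZmHd3h3d4iIiHiIiJmIiZmIiZmqqqqZmYiHd3d3d3iId3d3eImJmYiHiJmZmZmIiIiId4d3Z3iIdmd3Z4mYiHd3eJmZmYiHeIiIiIh3d4iHZmdmZ4iHdmZ3iJmZmXd3iIiIiIiId4iHZmZlV4h2VVZ3iaqZmXd4iZmIiZmYd4iHdmZVZndlVWZ3iaqZiHiJmZmZmaqpiIiId2Zmd3dmZmd4iaqYh4maqqqZmqupiHiIh3Z3iIh3d3eImaqZh5mqqqqZqruqmHeIiHd3iZiHd4iJmqqpiKqquqqaq7uql2Z4iHZniZmIiIiJqrupmaqqqqmaq7qphlZniHZniZmIeIeJq7upmZqqqZmaqqqZdVVniId3iamHd3iJq8upmZmZmZmZmZmIZVVniIh4mqmHd4iJrMupmZmZmZmZmIiHZVVniIh3mqmGZ4iavMupmZmZmImZmIiHZlZmeId3iql2Z4mazMupmZmZmImZiIiHZmVWd4d3iZh2aJmbzMupmQ=="/>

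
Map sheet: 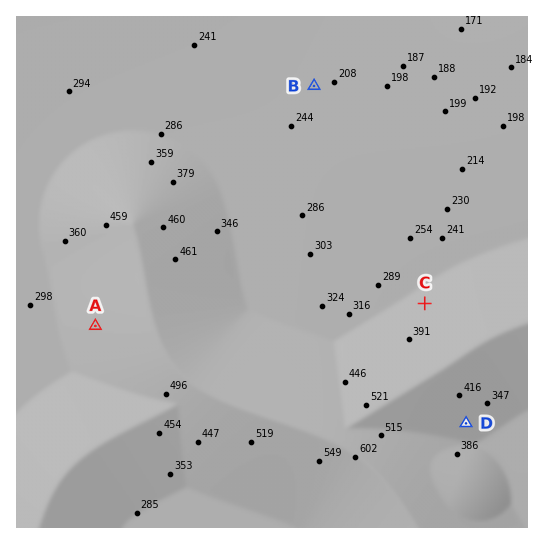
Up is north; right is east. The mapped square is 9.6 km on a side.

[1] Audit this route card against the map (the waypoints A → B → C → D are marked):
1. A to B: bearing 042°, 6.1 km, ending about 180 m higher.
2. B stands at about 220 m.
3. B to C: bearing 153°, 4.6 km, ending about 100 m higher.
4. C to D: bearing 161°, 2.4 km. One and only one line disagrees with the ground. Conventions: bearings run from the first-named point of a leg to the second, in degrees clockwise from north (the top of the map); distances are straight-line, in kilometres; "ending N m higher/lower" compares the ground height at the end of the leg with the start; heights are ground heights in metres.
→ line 1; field sense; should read lower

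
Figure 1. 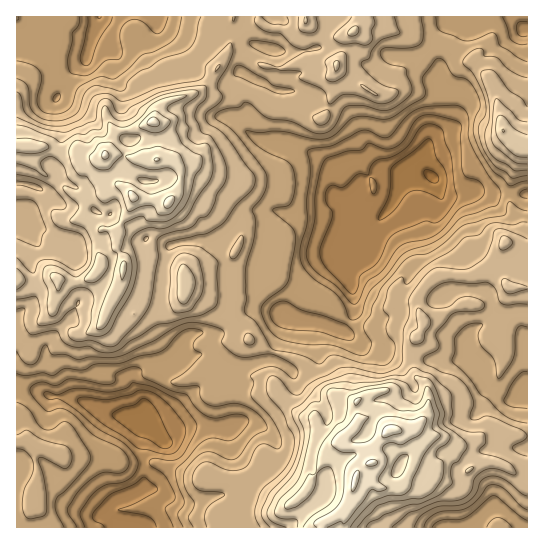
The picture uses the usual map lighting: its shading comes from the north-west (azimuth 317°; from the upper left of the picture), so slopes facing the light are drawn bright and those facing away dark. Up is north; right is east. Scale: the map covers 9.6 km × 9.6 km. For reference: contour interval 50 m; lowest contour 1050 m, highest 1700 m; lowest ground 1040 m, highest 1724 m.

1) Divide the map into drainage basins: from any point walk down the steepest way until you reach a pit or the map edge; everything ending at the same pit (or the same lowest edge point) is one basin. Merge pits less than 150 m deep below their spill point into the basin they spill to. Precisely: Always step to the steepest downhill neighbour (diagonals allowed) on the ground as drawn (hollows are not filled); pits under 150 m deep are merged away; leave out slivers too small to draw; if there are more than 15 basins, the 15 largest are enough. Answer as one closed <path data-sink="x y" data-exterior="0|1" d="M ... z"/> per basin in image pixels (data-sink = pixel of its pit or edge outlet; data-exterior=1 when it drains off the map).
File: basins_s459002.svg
<path data-sink="433 177" data-exterior="0" d="M527 16l-293 0-5 33-18 32-16 12-32 10-6 6-2 10-4 4-24 8-13 1-9 24-15 1-9-4-20 0-14-6-13 1-18-2 0 129 9 8 6 1 24-7 4 5 0 8-6 13 0 7 16 15 5 8 11 2 13-7 4-5 15 10 11-10 14-22 13 4 19-4 7-2 5-10 29 16 36 36 20 11 20 5 11 6 14 23 16 8 5 17 18 10 0 6-28 24-14 27-8 11-18 16-46-22 0 7-2 7-15 17 7 14 148 0 0-7-4-7-23-20 6-19 5 0 18 13 17 0 7-3 10 6 8 0 4-3 8-11 16 6 7-2 9-10 15-8 13 0 8 2 16 12 9 1z"/><path data-sink="162 438" data-exterior="0" d="M17 276l0 252 213 0-6-14 15-17 2-7 0-7 46 22 18-16 8-11 14-27 29-26-3-6-10-3-6-5-5-17-16-8-14-23-11-6-20-5-20-11-36-36-29-16-3 8-9 4-17 4-15-4-14 22-11 10-15-10-11 9-14 3-5-4-3-6-16-15 0-7 6-13 0-8-4-5-24 7-6-1z"/><path data-sink="99 17" data-exterior="1" d="M233 16l-216 0-1 129 18 3 13-1 14 6 20 0 9 4 15-1 9-24 13-1 24-8 4-4 2-10 6-6 32-10 16-12 18-32 4-23z"/><path data-sink="523 527" data-exterior="1" d="M495 463l-17 1-11 7-6 9-7 3-19-6-3 6-9 8-8 0-10-6-7 3-17 0-18-13-5 0-6 19 23 20 6 14 146 0 1-49-9-2-13-10z"/>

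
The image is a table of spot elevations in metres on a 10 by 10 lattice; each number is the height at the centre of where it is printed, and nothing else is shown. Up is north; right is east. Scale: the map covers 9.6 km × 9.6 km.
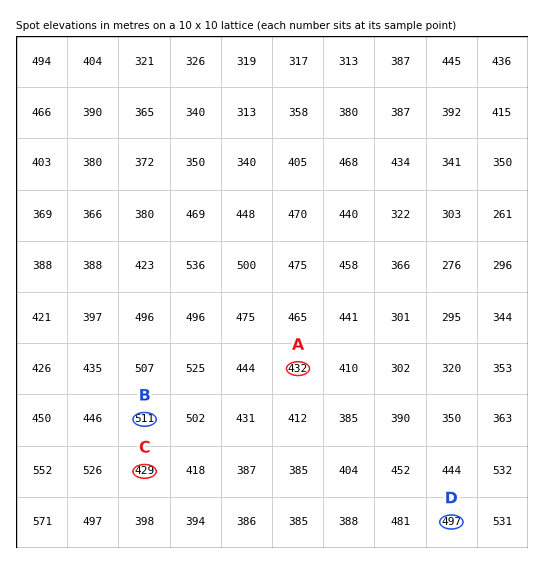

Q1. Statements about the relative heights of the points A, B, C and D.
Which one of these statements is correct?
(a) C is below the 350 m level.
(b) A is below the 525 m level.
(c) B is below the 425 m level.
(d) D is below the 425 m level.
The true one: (b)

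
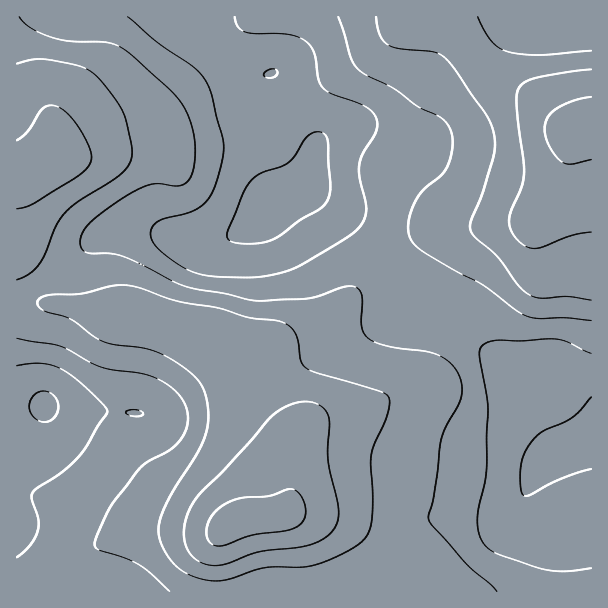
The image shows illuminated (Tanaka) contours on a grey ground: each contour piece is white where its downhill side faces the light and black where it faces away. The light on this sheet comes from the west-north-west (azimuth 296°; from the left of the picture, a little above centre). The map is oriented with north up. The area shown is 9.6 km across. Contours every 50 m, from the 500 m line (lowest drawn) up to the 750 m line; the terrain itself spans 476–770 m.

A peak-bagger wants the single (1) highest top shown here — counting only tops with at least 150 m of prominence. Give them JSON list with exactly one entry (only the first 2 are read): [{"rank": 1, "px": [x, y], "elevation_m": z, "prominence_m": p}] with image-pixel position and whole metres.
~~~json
[{"rank": 1, "px": [234, 522], "elevation_m": 770, "prominence_m": 294}]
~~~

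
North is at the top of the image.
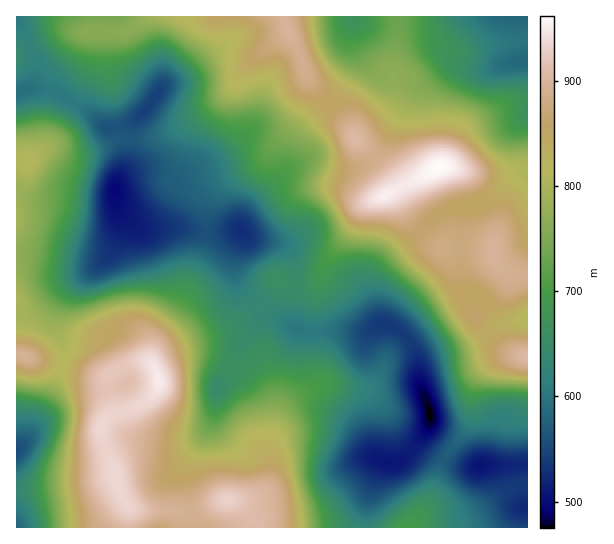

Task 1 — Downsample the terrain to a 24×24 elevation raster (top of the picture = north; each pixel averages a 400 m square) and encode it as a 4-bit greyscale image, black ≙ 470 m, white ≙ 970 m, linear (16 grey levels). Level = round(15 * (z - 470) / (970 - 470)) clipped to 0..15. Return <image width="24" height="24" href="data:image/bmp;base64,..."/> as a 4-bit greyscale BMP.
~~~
<image width="24" height="24" href="data:image/bmp;base64,Qk2WAQAAAAAAAHYAAAAoAAAAGAAAABgAAAABAAQAAAAAACABAAATCwAAEwsAABAAAAAAAAAAAAAAABEREQAiIiIAMzMzAERERABVVVUAZmZmAHd3dwCIiIgAmZmZAKqqqgC7u7sAzMzMAN3d3QDu7u4A////AEes3d3d3cp1RWZUMlit7tzd3clkM1VDIli97czMzLhDIiQxIjet7cuqu7hTERIyIjWt7cuYqqhkIiE0RFad7tyXiZdlQyE1VYm93u2GZ4d1QxFXeMu93u2WZmZlQyJqvMurzdyWVlVTMyN6zKmrvMqGVURDIjWbu6h4mph1VVVUM1i8y5dUVmZlRWZlVYrMzJdTIzRDNFV2aKzM3JhTISIzI0V5mszM3JhjESIzI1Z7zczMzJh0ESMzRWis7u3Mu6l0EjM0Vnis3u7tuqmFMjNEZ4is3d7sqZl0MzRWd4m9y7y6h2ZUQzRoiJu8uqqpdkRFVDRpqrzLqZiGZkRWZUR5u7y5mZdlRFV4h2eavMyXiIdlRFaJmZqrvNyGeHZURA=="/>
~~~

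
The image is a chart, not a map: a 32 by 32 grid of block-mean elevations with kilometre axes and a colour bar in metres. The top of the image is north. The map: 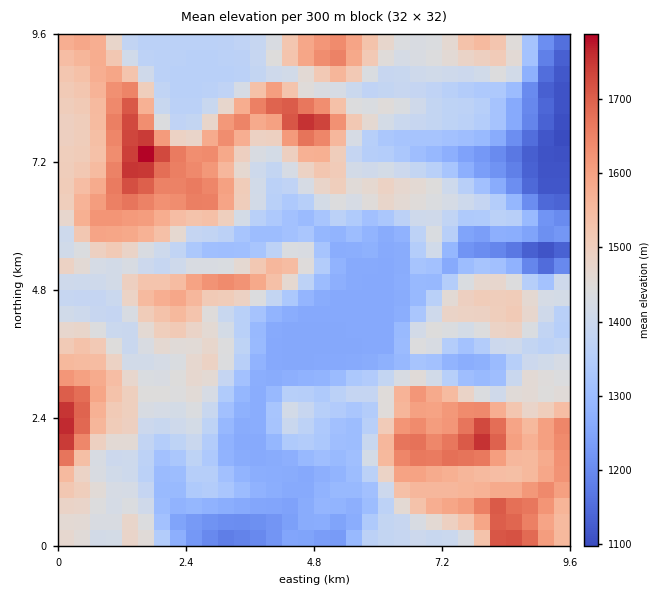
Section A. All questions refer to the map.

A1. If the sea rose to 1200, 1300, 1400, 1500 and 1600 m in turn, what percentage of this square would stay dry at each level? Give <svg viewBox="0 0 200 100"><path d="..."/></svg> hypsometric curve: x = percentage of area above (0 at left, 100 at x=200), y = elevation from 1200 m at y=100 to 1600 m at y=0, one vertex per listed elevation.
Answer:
<svg viewBox="0 0 200 100"><path d="M191 100l-36-25-49-25-48-25-32-25"/></svg>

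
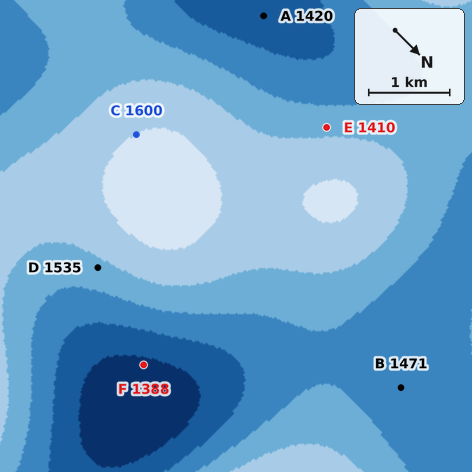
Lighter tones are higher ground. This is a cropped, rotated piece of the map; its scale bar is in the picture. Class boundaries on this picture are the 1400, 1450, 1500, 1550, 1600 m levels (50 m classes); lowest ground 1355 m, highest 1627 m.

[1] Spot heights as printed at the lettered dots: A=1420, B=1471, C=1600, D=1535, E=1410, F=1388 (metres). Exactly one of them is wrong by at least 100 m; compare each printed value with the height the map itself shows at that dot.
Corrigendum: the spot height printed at E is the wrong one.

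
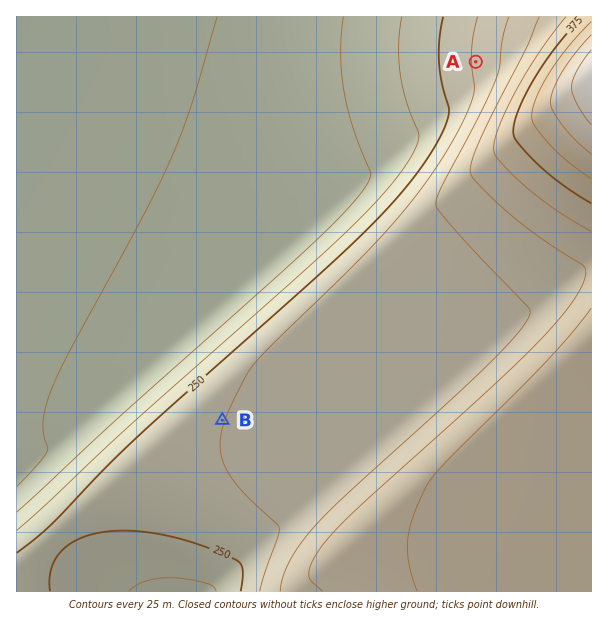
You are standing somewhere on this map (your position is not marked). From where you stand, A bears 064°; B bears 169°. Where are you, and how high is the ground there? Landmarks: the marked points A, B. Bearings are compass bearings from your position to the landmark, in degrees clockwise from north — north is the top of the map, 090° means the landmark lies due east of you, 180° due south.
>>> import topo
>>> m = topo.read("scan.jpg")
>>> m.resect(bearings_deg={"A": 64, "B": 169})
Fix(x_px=181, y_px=206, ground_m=175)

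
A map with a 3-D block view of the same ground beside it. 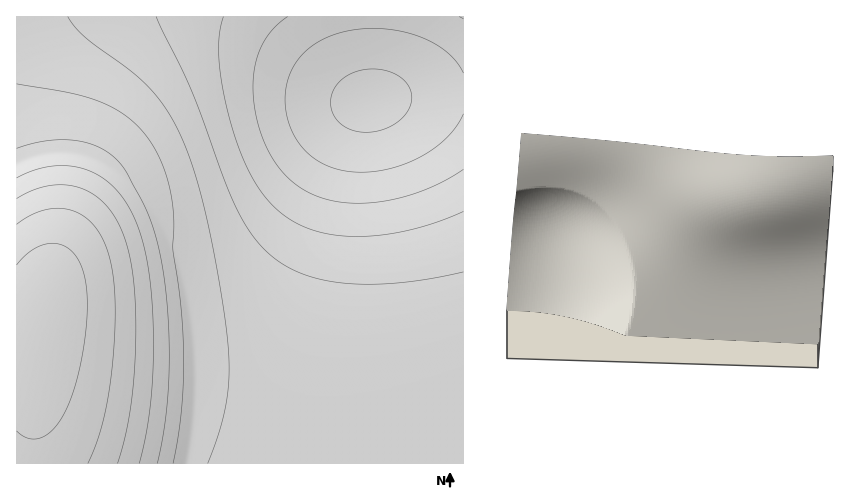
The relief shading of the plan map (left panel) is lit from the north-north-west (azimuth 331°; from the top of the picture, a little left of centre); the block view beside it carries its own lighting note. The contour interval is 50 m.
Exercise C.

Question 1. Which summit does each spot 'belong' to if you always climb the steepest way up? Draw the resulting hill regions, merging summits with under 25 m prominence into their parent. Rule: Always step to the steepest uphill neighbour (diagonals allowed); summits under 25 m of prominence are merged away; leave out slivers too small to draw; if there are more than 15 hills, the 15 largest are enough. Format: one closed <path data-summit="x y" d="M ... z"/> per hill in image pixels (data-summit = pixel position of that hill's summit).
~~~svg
<path data-summit="41 316" d="M371 16l-355 1 1 447 447-1 0-369-41 0-53 7 3-26z"/><path data-summit="463 17" d="M463 16l-91 0 1 59-2 24 52-5 40-1z"/>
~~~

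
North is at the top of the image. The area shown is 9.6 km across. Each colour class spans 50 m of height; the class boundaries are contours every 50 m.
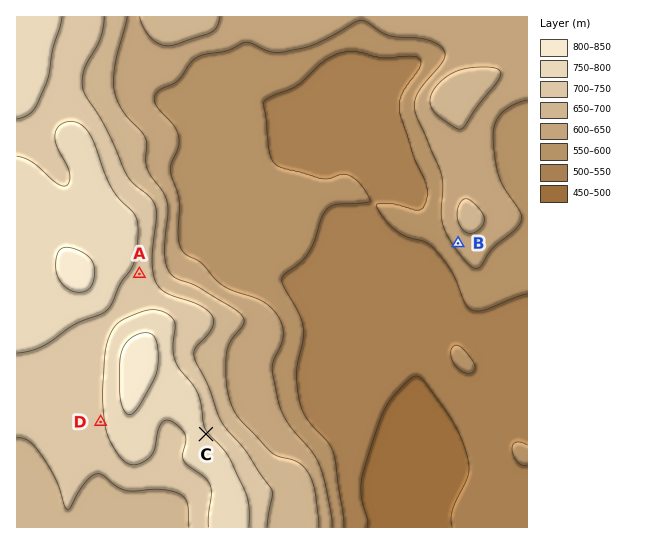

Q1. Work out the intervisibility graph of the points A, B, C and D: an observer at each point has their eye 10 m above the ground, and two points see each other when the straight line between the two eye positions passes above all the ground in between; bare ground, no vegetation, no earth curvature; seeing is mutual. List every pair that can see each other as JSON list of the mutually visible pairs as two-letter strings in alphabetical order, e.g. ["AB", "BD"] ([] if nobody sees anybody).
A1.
["AB", "BC"]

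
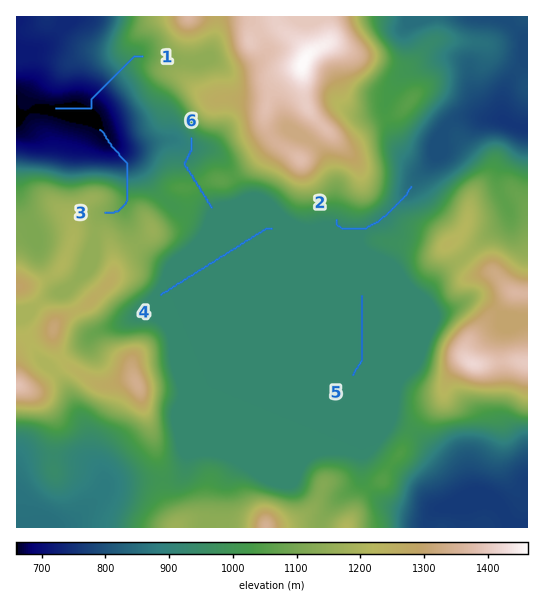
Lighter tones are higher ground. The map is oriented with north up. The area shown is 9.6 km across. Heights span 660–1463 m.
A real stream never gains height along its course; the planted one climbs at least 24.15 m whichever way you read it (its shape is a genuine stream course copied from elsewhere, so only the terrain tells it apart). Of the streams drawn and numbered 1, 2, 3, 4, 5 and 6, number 6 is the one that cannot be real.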